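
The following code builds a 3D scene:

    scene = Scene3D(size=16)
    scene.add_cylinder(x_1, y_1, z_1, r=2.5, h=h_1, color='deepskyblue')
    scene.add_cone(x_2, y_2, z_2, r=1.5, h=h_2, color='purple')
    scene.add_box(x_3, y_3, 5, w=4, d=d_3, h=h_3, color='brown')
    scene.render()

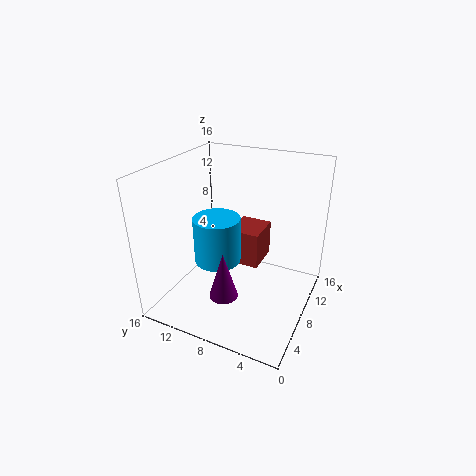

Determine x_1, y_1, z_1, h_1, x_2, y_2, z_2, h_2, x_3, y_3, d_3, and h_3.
x_1 = 6
y_1 = 9.5
z_1 = 6
h_1 = 5
x_2 = 3.5
y_2 = 7.5
z_2 = 3.5
h_2 = 5
x_3 = 7.5
y_3 = 5.5
d_3 = 3.5
h_3 = 4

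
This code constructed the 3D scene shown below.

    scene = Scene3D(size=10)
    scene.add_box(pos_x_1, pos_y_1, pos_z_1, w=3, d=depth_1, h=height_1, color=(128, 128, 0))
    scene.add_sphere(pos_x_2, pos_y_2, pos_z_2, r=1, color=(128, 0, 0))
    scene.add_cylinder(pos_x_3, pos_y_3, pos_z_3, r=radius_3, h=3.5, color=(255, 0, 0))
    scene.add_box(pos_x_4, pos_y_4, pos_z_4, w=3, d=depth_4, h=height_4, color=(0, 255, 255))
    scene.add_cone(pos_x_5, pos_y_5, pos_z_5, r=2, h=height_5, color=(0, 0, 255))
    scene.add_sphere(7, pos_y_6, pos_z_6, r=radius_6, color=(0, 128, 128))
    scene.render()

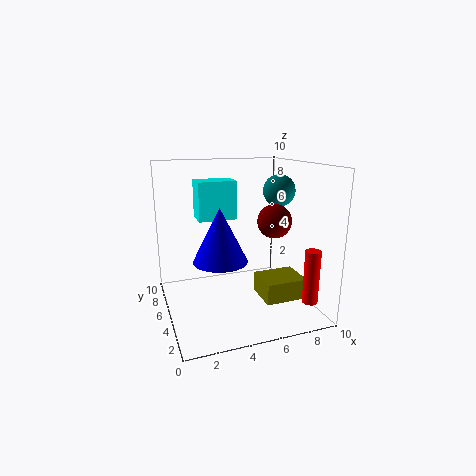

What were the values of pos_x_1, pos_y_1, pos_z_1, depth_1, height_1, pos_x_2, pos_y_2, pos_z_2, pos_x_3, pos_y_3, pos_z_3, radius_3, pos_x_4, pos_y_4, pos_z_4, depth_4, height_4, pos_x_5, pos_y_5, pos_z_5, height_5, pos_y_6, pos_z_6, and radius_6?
pos_x_1 = 6.5
pos_y_1 = 3
pos_z_1 = 0.5
depth_1 = 2.5
height_1 = 1.5
pos_x_2 = 6
pos_y_2 = 1.5
pos_z_2 = 7
pos_x_3 = 8.5
pos_y_3 = 1
pos_z_3 = 1.5
radius_3 = 0.5
pos_x_4 = 3
pos_y_4 = 8
pos_z_4 = 5.5
depth_4 = 2
height_4 = 3
pos_x_5 = 4
pos_y_5 = 6
pos_z_5 = 3
height_5 = 4
pos_y_6 = 3
pos_z_6 = 8.5
radius_6 = 1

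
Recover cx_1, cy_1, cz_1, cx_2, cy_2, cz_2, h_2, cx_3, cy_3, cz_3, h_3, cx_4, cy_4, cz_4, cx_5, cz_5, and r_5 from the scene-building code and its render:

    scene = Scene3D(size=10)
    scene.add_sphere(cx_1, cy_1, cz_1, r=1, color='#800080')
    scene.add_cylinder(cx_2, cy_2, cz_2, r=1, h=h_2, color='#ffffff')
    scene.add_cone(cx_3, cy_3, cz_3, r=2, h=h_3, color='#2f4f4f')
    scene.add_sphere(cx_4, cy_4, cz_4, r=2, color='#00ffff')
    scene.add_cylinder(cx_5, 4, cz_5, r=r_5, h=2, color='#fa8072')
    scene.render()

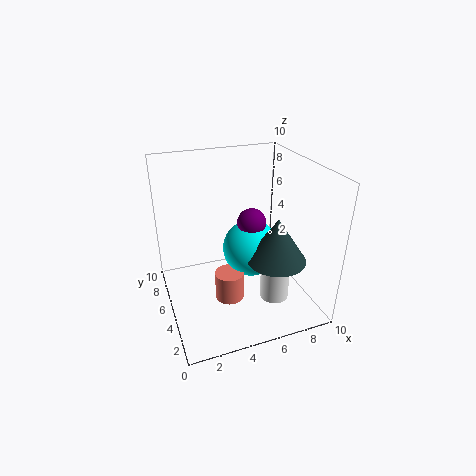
cx_1 = 6, cy_1 = 5, cz_1 = 6, cx_2 = 7, cy_2 = 3, cz_2 = 1, h_2 = 4, cx_3 = 7, cy_3 = 3, cz_3 = 4, h_3 = 3, cx_4 = 6, cy_4 = 5, cz_4 = 4, cx_5 = 4, cz_5 = 1, r_5 = 1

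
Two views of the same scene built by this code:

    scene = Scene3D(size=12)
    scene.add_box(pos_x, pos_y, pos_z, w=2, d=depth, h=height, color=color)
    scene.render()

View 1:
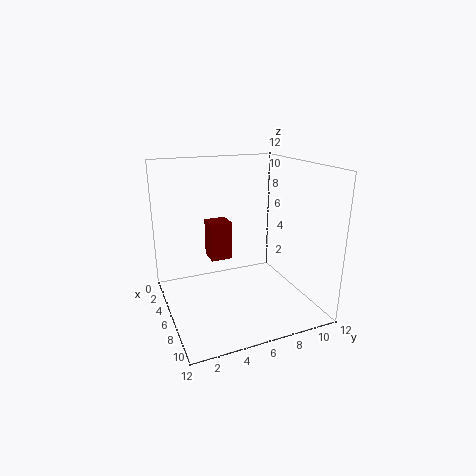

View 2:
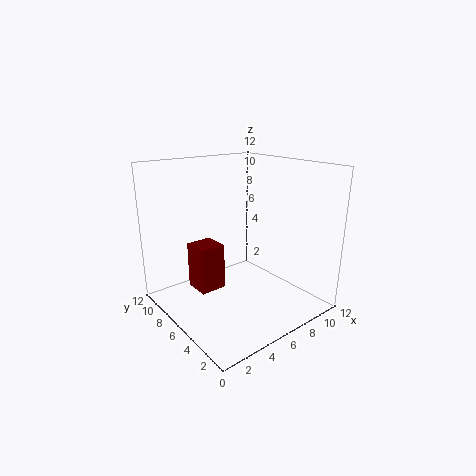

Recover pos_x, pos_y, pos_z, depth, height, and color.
pos_x = 1.5
pos_y = 4.5
pos_z = 3
depth = 2
height = 3.5
color = 'maroon'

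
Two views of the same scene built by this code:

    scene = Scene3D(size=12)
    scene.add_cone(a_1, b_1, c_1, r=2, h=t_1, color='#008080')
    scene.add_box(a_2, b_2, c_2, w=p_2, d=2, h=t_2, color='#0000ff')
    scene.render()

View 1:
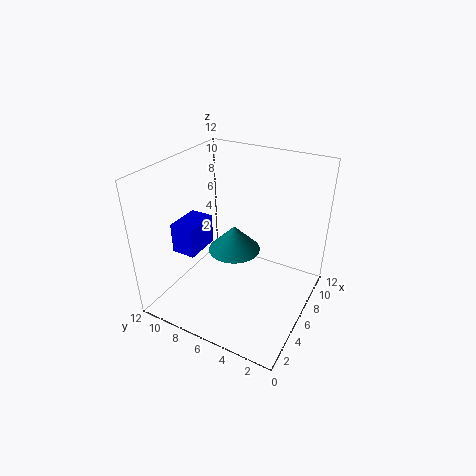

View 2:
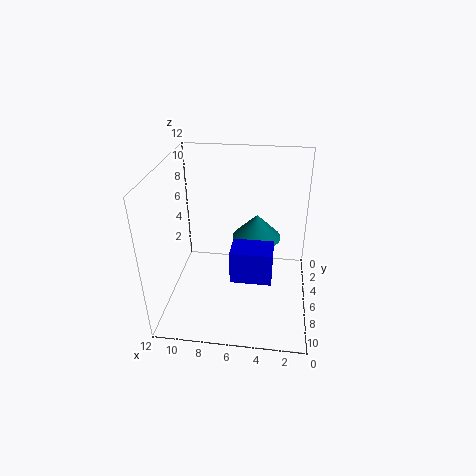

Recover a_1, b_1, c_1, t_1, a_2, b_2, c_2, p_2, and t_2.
a_1 = 4.5, b_1 = 5.5, c_1 = 6, t_1 = 2, a_2 = 3, b_2 = 8.5, c_2 = 5, p_2 = 3, t_2 = 2.5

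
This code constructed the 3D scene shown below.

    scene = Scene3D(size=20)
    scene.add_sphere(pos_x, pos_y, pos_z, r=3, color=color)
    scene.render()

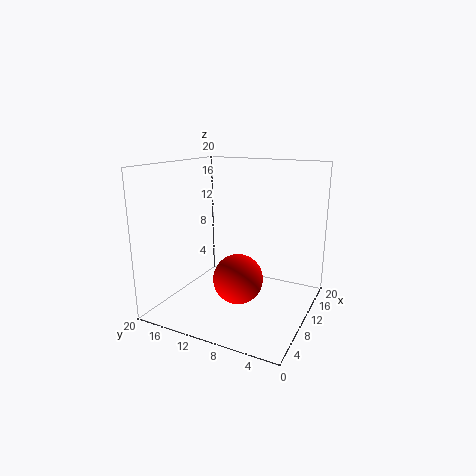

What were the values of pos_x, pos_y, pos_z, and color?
pos_x = 4, pos_y = 7, pos_z = 7, color = 'red'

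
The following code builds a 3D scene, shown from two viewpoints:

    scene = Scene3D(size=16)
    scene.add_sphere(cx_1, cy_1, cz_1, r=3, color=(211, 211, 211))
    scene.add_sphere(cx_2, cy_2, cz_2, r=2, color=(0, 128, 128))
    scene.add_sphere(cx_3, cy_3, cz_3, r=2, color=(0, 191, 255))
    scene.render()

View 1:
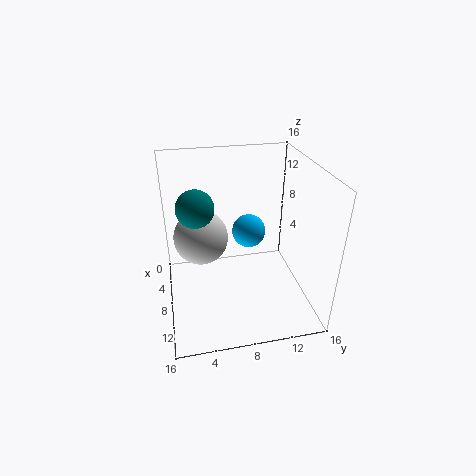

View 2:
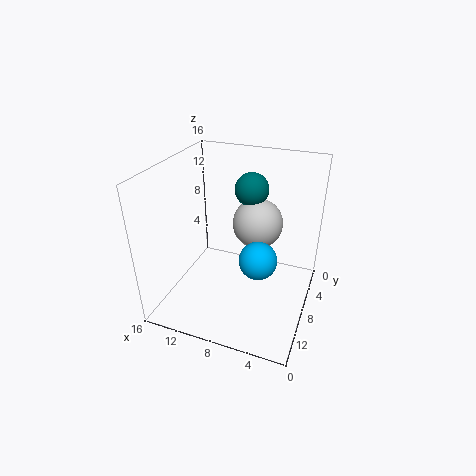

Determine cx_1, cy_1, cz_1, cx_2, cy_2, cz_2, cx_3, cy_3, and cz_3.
cx_1 = 7
cy_1 = 4
cz_1 = 8
cx_2 = 8
cy_2 = 3.5
cz_2 = 12
cx_3 = 5
cy_3 = 10
cz_3 = 7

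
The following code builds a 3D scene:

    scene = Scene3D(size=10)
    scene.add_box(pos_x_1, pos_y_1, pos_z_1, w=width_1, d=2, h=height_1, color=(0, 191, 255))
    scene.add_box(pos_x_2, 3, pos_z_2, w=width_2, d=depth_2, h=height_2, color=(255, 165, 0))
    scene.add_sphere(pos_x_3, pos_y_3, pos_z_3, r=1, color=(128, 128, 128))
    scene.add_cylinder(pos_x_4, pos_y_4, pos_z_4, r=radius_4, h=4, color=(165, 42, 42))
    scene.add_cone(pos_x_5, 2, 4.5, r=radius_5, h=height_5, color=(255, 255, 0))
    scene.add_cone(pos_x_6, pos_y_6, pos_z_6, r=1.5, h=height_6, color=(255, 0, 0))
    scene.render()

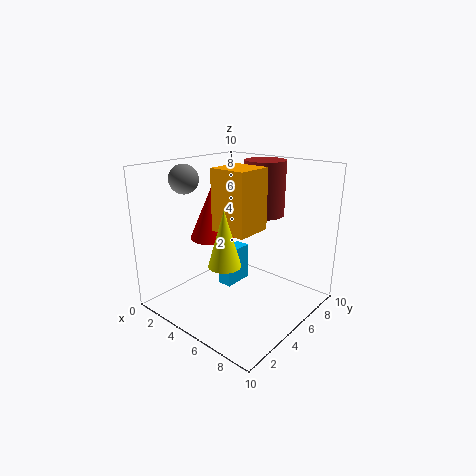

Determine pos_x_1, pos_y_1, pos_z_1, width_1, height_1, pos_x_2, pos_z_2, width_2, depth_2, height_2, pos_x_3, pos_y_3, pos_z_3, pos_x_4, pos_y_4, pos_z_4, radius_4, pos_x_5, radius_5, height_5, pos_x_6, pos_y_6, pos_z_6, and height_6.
pos_x_1 = 4.5, pos_y_1 = 3.5, pos_z_1 = 2, width_1 = 1, height_1 = 2.5, pos_x_2 = 4.5, pos_z_2 = 6, width_2 = 2.5, depth_2 = 2.5, height_2 = 4, pos_x_3 = 2, pos_y_3 = 3, pos_z_3 = 9, pos_x_4 = 5, pos_y_4 = 8, pos_z_4 = 6, radius_4 = 1.5, pos_x_5 = 6.5, radius_5 = 1, height_5 = 3.5, pos_x_6 = 3.5, pos_y_6 = 4, pos_z_6 = 5, height_6 = 3.5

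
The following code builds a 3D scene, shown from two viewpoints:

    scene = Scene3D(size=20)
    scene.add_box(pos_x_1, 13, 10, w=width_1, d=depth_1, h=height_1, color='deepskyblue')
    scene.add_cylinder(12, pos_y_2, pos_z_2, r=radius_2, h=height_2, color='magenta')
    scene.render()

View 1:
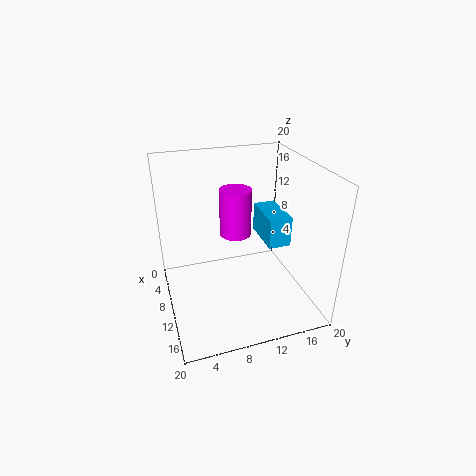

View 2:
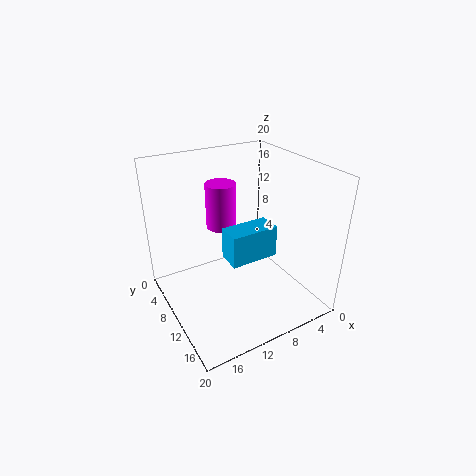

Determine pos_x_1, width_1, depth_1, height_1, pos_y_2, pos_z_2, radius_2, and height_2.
pos_x_1 = 8; width_1 = 6; depth_1 = 3; height_1 = 4; pos_y_2 = 9; pos_z_2 = 12; radius_2 = 2; height_2 = 6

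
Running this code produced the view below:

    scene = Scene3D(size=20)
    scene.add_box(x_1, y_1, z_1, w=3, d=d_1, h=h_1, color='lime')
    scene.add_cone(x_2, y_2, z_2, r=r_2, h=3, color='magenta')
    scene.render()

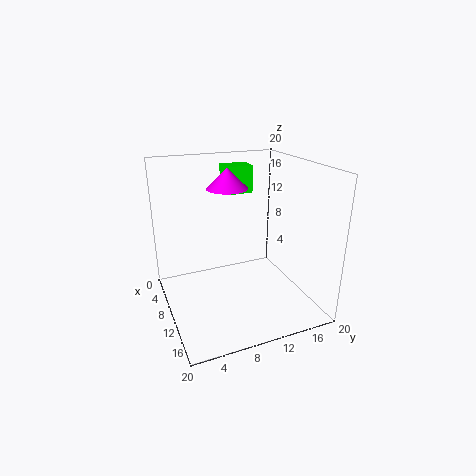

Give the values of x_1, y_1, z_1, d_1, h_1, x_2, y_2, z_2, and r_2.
x_1 = 3
y_1 = 10
z_1 = 15
d_1 = 4
h_1 = 4
x_2 = 6
y_2 = 10
z_2 = 16
r_2 = 3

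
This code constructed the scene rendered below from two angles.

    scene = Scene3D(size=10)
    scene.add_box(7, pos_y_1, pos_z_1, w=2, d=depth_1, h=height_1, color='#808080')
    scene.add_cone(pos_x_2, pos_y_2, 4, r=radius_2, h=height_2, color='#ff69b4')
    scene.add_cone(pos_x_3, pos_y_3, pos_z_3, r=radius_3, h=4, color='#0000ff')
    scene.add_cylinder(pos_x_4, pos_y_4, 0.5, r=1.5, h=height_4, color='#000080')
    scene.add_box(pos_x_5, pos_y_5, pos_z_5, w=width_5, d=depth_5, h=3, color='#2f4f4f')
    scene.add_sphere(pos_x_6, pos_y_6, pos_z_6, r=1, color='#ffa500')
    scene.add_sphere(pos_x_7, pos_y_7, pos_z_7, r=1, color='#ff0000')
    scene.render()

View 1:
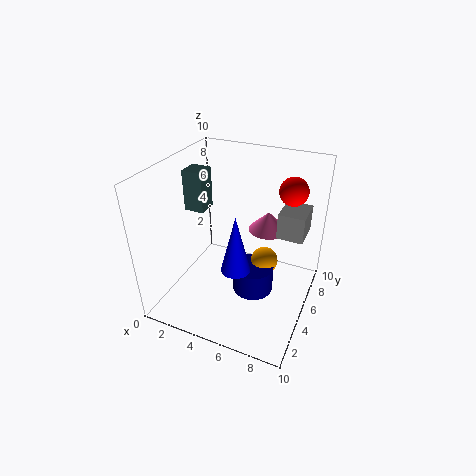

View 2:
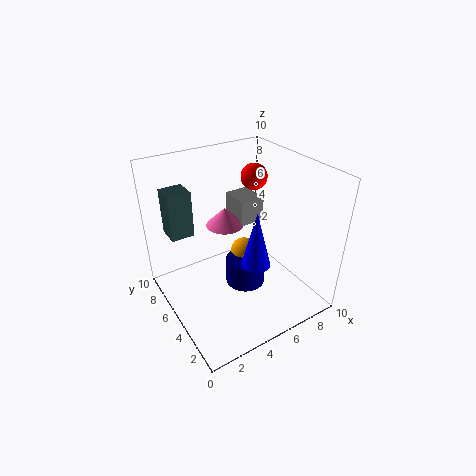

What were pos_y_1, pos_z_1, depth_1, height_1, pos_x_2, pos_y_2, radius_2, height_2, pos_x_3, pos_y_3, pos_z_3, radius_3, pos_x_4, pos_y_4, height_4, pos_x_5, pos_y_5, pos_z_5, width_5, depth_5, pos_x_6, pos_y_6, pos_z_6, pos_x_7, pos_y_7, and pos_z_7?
pos_y_1 = 7.5; pos_z_1 = 4; depth_1 = 2.5; height_1 = 2; pos_x_2 = 6; pos_y_2 = 8.5; radius_2 = 1.5; height_2 = 1.5; pos_x_3 = 5.5; pos_y_3 = 3.5; pos_z_3 = 3.5; radius_3 = 1; pos_x_4 = 6; pos_y_4 = 5.5; height_4 = 2; pos_x_5 = 0.5; pos_y_5 = 5.5; pos_z_5 = 6; width_5 = 1.5; depth_5 = 1.5; pos_x_6 = 6.5; pos_y_6 = 6.5; pos_z_6 = 2.5; pos_x_7 = 8; pos_y_7 = 7.5; pos_z_7 = 8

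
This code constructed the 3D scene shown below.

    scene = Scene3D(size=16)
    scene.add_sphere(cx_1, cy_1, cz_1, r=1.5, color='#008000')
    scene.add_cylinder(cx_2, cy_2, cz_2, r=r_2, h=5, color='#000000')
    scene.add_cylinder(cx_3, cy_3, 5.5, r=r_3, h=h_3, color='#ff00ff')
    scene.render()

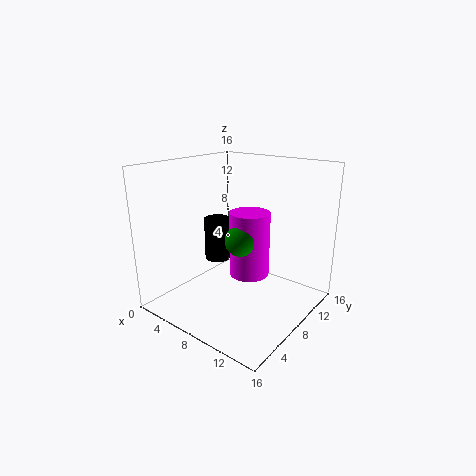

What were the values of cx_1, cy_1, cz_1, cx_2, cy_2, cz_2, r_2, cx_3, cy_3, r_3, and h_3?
cx_1 = 11, cy_1 = 4.5, cz_1 = 9.5, cx_2 = 4.5, cy_2 = 8.5, cz_2 = 4.5, r_2 = 1.5, cx_3 = 11, cy_3 = 6, r_3 = 2, h_3 = 6.5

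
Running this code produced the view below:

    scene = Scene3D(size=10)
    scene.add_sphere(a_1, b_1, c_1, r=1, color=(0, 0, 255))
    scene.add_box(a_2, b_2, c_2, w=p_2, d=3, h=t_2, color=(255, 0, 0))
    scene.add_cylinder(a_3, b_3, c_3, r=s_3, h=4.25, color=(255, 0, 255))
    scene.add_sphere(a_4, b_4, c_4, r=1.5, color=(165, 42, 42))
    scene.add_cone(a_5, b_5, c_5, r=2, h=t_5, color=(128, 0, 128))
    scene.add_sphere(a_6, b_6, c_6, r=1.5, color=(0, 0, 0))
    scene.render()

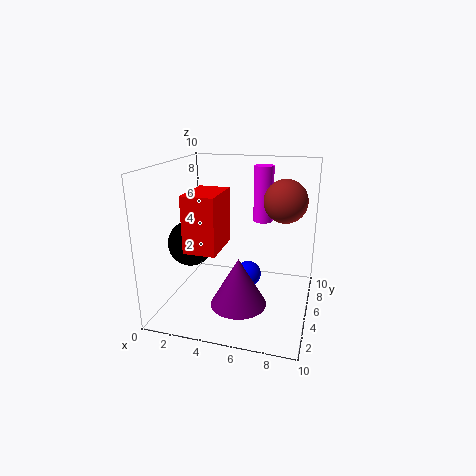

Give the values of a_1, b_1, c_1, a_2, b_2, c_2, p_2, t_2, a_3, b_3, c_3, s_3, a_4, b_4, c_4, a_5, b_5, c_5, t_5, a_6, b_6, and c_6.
a_1 = 5.25
b_1 = 7
c_1 = 1.25
a_2 = 2.75
b_2 = 1
c_2 = 5.25
p_2 = 2
t_2 = 3.5
a_3 = 6
b_3 = 8.5
c_3 = 5.25
s_3 = 0.75
a_4 = 8
b_4 = 6.25
c_4 = 7.5
a_5 = 5.25
b_5 = 4.25
c_5 = 0.25
t_5 = 3.5
a_6 = 2.25
b_6 = 3.25
c_6 = 5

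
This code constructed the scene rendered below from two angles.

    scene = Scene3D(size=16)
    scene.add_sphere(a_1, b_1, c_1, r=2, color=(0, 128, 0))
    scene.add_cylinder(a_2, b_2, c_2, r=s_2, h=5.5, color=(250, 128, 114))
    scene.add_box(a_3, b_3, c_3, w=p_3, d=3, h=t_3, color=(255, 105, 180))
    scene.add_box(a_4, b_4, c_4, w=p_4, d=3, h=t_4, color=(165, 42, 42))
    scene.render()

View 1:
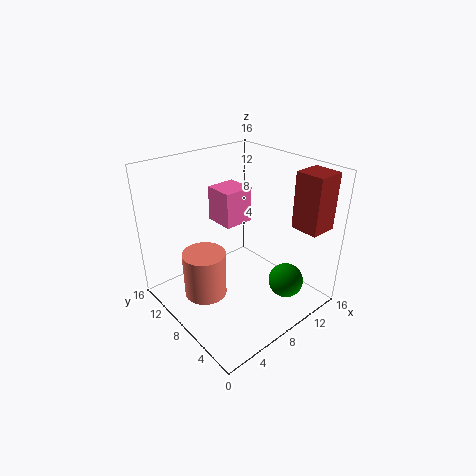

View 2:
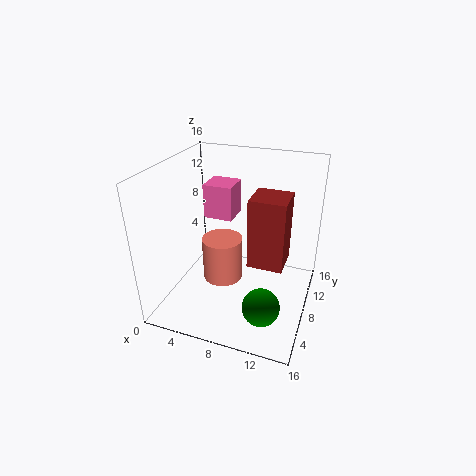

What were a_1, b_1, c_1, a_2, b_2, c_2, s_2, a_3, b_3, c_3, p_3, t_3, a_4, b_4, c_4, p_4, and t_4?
a_1 = 12, b_1 = 4, c_1 = 2.5, a_2 = 5, b_2 = 10.5, c_2 = 0.5, s_2 = 2.5, a_3 = 5, b_3 = 6, c_3 = 11, p_3 = 3, t_3 = 3.5, a_4 = 11.5, b_4 = 0.5, c_4 = 10, p_4 = 3, t_4 = 6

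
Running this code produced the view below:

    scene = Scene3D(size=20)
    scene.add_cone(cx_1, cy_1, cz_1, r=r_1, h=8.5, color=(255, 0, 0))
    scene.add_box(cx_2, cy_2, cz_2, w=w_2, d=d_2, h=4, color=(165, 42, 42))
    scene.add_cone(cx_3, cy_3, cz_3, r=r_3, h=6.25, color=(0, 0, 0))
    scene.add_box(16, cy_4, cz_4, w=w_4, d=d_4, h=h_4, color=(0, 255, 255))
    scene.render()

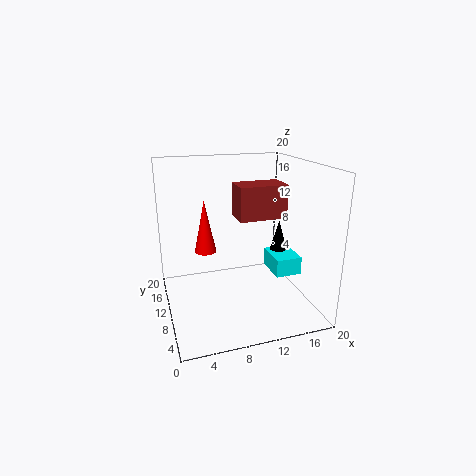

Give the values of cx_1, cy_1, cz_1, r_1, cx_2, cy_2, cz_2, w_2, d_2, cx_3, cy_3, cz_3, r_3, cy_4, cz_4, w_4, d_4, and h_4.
cx_1 = 7, cy_1 = 18, cz_1 = 5, r_1 = 1.75, cx_2 = 8.25, cy_2 = 3.5, cz_2 = 14.5, w_2 = 5.75, d_2 = 3.5, cx_3 = 18, cy_3 = 13.75, cz_3 = 4.25, r_3 = 1.75, cy_4 = 9.5, cz_4 = 3, w_4 = 4, d_4 = 5.25, h_4 = 2.75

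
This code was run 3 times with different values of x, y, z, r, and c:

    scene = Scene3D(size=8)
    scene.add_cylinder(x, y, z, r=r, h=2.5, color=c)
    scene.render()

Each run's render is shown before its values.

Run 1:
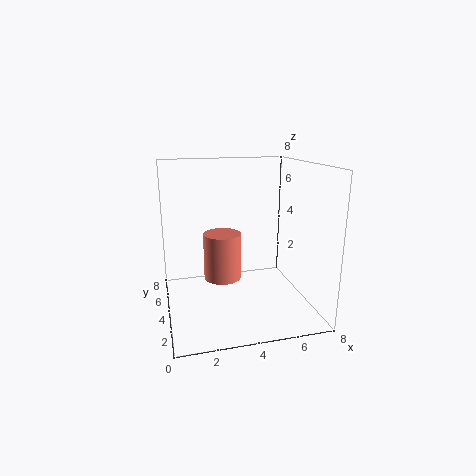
x = 3, y = 3.5, z = 2, r = 1, c = 'salmon'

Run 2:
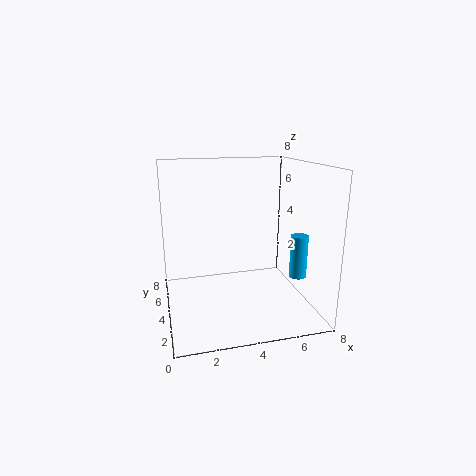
x = 7.5, y = 3.5, z = 1.5, r = 0.5, c = 'deepskyblue'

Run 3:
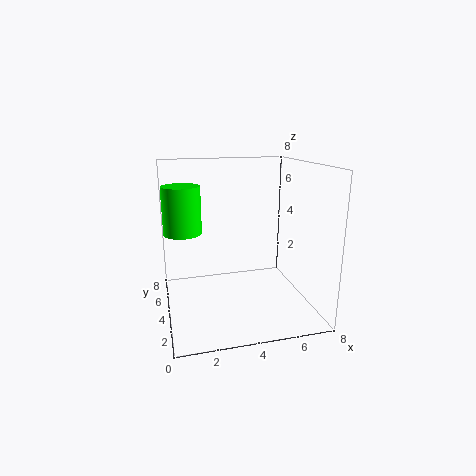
x = 1, y = 4, z = 4.5, r = 1, c = 'lime'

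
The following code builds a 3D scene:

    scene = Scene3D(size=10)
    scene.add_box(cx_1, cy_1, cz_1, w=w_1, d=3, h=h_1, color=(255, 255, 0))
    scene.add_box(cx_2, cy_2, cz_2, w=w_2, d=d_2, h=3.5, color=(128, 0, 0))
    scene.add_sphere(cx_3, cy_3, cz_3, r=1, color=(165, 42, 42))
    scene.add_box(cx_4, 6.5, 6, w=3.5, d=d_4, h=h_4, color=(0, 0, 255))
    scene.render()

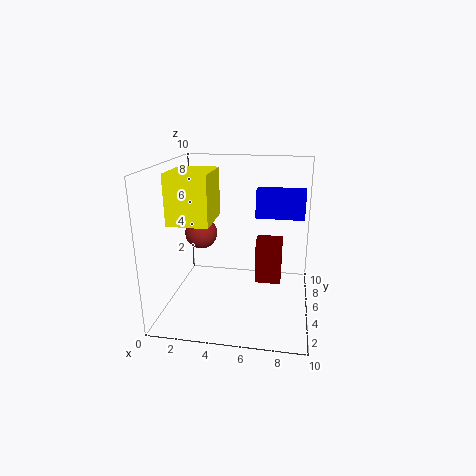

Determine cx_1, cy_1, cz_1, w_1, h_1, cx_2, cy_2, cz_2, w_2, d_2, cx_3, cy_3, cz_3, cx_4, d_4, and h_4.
cx_1 = 1.5
cy_1 = 1
cz_1 = 7
w_1 = 2.5
h_1 = 3
cx_2 = 6
cy_2 = 7
cz_2 = 0.5
w_2 = 2
d_2 = 1.5
cx_3 = 3
cy_3 = 3
cz_3 = 6
cx_4 = 6
d_4 = 1.5
h_4 = 2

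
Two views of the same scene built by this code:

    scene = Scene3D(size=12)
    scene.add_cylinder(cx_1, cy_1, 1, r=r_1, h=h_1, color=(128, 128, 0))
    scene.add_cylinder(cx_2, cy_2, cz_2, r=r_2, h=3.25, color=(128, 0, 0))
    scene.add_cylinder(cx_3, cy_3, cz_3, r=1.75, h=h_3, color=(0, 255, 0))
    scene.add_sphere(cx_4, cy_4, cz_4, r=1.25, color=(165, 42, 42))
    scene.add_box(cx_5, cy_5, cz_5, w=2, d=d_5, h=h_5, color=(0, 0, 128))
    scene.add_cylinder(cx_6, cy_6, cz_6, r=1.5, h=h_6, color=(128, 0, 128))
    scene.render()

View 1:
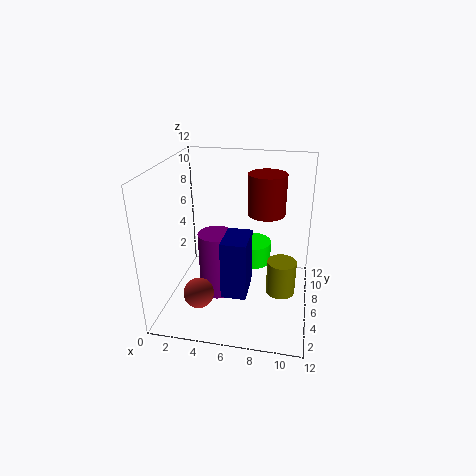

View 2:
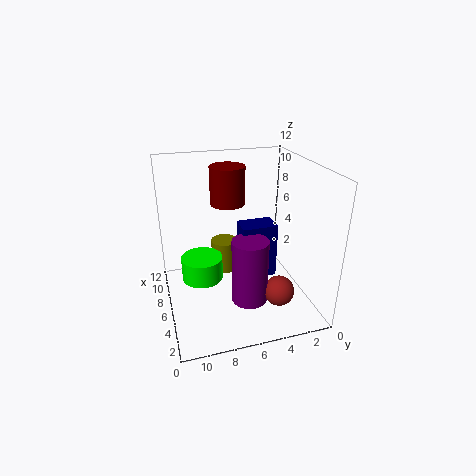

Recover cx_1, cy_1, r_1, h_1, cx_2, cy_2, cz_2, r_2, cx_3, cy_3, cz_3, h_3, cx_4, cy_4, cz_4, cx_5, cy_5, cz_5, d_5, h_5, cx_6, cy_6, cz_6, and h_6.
cx_1 = 9.75, cy_1 = 6.25, r_1 = 1.25, h_1 = 3, cx_2 = 8.25, cy_2 = 6.25, cz_2 = 8.25, r_2 = 1.5, cx_3 = 6.75, cy_3 = 9, cz_3 = 2.25, h_3 = 2, cx_4 = 3.25, cy_4 = 3.25, cz_4 = 2, cx_5 = 5.25, cy_5 = 2.75, cz_5 = 2.25, d_5 = 3, h_5 = 4.75, cx_6 = 4.25, cy_6 = 5.5, cz_6 = 1, h_6 = 5.5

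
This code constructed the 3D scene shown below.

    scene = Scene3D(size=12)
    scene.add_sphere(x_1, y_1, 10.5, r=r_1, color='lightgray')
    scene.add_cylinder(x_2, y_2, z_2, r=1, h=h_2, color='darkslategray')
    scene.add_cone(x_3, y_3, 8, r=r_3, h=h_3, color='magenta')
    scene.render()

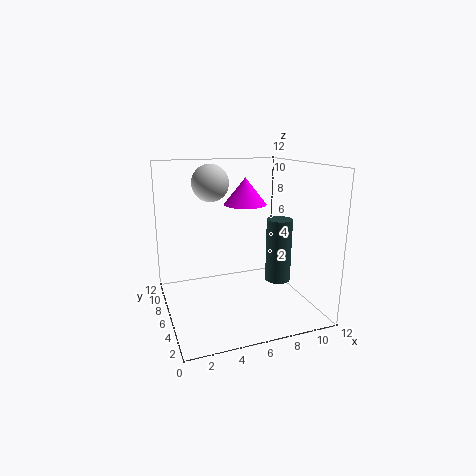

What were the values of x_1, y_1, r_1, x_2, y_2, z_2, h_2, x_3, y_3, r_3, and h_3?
x_1 = 4, y_1 = 7, r_1 = 1.5, x_2 = 8.5, y_2 = 3.5, z_2 = 3, h_2 = 5, x_3 = 8, y_3 = 9.5, r_3 = 2, h_3 = 2.5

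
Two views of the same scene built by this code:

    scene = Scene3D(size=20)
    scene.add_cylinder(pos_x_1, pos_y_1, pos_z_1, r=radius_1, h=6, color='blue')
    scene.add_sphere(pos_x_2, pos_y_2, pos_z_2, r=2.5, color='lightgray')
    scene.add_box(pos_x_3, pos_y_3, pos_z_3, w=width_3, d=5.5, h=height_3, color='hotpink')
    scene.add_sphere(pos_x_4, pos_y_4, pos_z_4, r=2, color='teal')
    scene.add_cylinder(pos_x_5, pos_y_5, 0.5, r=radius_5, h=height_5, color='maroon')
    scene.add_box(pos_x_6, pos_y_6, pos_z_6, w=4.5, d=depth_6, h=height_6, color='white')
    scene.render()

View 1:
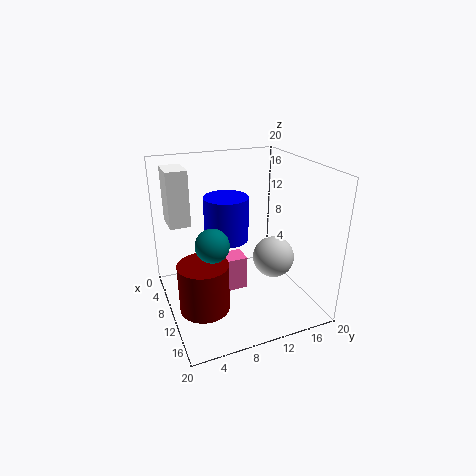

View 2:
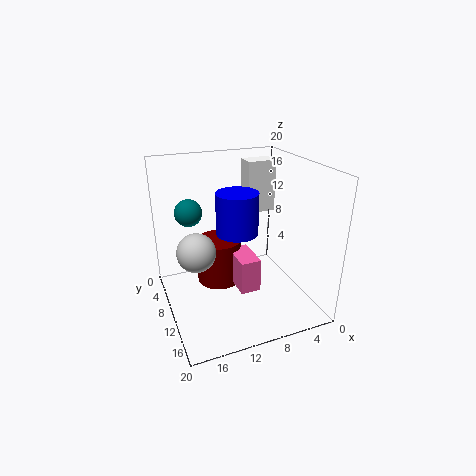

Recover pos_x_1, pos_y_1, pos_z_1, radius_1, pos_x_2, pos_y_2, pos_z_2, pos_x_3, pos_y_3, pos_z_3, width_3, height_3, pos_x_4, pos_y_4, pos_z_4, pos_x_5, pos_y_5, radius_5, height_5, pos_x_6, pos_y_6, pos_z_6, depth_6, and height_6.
pos_x_1 = 9.5; pos_y_1 = 8.5; pos_z_1 = 10; radius_1 = 3; pos_x_2 = 16.5; pos_y_2 = 12; pos_z_2 = 10; pos_x_3 = 7; pos_y_3 = 6; pos_z_3 = 1.5; width_3 = 3; height_3 = 5; pos_x_4 = 15.5; pos_y_4 = 4.5; pos_z_4 = 12.5; pos_x_5 = 11; pos_y_5 = 4.5; radius_5 = 3.5; height_5 = 7; pos_x_6 = 1.5; pos_y_6 = 1.5; pos_z_6 = 11; depth_6 = 3; height_6 = 8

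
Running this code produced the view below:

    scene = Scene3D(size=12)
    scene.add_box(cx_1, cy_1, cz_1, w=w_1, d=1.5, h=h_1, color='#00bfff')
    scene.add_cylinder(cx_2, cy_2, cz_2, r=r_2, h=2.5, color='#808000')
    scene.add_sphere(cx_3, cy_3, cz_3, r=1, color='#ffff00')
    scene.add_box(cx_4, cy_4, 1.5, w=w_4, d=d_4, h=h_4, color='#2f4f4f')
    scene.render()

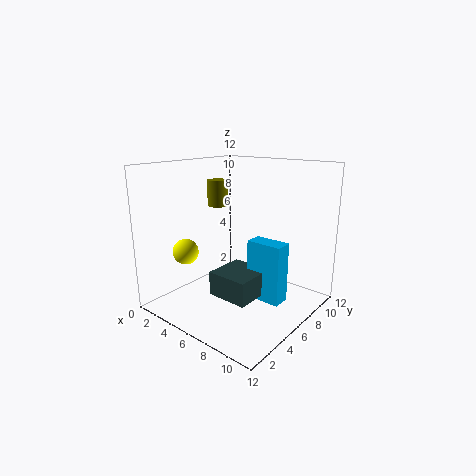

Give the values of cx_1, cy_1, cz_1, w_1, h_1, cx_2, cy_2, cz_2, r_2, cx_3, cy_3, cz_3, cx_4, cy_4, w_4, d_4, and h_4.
cx_1 = 7
cy_1 = 6
cz_1 = 1
w_1 = 3
h_1 = 5
cx_2 = 1
cy_2 = 9
cz_2 = 7.5
r_2 = 1
cx_3 = 4
cy_3 = 2
cz_3 = 5.5
cx_4 = 5
cy_4 = 3.5
w_4 = 3.5
d_4 = 3.5
h_4 = 2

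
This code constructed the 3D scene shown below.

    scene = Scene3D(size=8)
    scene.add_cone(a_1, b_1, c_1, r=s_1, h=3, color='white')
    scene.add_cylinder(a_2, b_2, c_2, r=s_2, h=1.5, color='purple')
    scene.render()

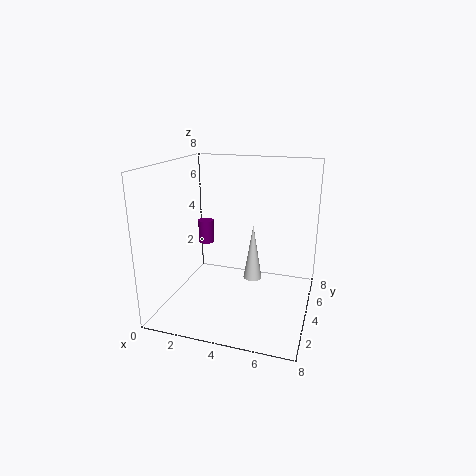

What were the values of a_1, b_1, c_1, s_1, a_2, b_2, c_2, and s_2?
a_1 = 5, b_1 = 3.5, c_1 = 2, s_1 = 0.5, a_2 = 1, b_2 = 6.5, c_2 = 2.5, s_2 = 0.5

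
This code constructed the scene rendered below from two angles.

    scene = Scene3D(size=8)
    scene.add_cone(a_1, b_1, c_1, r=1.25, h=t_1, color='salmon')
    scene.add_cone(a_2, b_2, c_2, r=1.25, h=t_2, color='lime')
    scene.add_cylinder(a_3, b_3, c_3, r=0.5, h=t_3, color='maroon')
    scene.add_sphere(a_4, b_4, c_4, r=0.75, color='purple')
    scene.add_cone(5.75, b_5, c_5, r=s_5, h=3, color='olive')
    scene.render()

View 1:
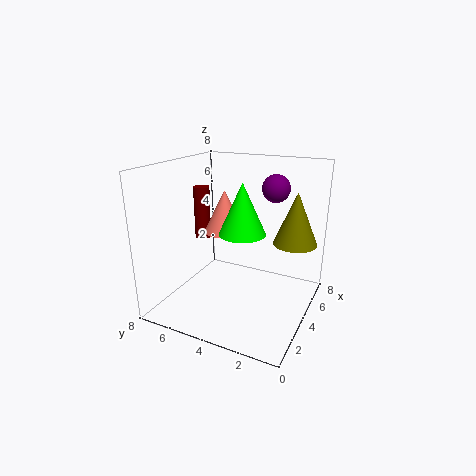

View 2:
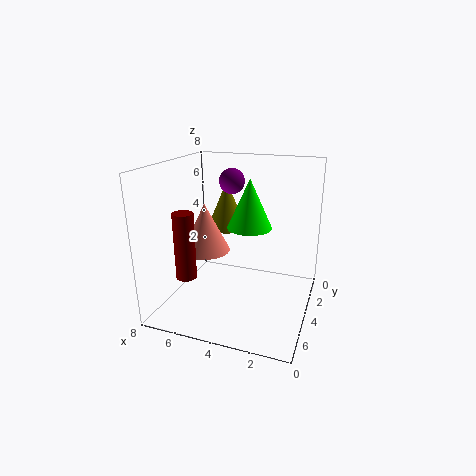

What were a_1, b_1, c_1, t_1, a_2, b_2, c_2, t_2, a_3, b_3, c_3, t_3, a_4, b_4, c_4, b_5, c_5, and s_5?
a_1 = 5.25, b_1 = 5.5, c_1 = 3.75, t_1 = 2.5, a_2 = 3.5, b_2 = 3.5, c_2 = 4.5, t_2 = 2.75, a_3 = 5.5, b_3 = 7.25, c_3 = 3, t_3 = 3.25, a_4 = 5, b_4 = 2.25, c_4 = 6.75, b_5 = 1.25, c_5 = 3.5, s_5 = 1.25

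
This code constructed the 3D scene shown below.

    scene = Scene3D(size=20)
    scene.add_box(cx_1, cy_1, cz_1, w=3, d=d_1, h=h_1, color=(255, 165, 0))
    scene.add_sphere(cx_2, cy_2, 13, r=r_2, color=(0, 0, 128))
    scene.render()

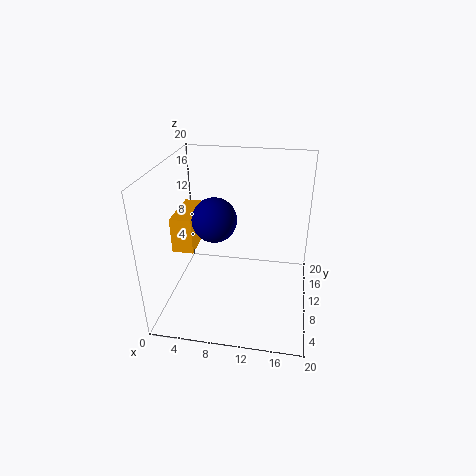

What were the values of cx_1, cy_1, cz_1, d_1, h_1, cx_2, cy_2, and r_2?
cx_1 = 1, cy_1 = 8, cz_1 = 8, d_1 = 7, h_1 = 5, cx_2 = 7, cy_2 = 9, r_2 = 3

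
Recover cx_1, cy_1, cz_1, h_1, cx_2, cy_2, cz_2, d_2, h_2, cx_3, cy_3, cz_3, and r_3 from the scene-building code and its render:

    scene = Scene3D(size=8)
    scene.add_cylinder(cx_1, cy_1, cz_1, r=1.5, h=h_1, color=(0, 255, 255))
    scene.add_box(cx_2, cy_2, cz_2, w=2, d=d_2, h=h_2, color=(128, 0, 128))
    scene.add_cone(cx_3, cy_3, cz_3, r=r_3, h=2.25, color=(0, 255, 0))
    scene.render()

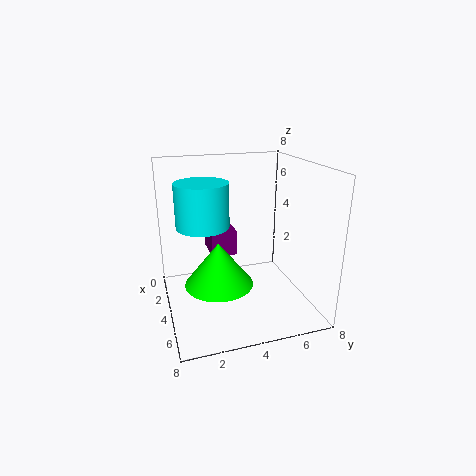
cx_1 = 3, cy_1 = 2.25, cz_1 = 4.5, h_1 = 2.5, cx_2 = 1, cy_2 = 2.75, cz_2 = 2.5, d_2 = 1.5, h_2 = 1.5, cx_3 = 5.5, cy_3 = 2.5, cz_3 = 2.25, r_3 = 1.75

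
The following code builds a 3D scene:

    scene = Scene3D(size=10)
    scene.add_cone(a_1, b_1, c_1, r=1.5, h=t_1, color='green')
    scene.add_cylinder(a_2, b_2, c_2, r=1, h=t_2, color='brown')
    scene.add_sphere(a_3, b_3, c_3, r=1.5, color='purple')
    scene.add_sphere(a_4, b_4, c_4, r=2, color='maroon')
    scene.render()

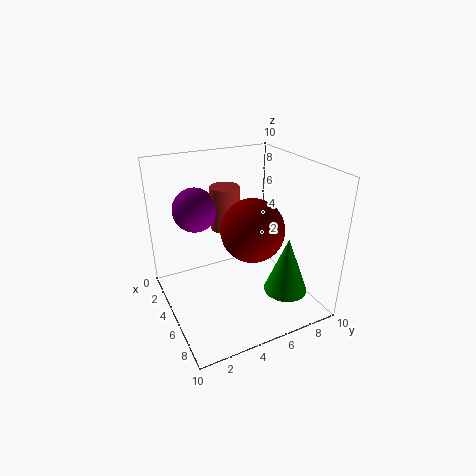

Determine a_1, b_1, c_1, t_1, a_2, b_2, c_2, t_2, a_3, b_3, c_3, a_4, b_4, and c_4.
a_1 = 7.5
b_1 = 7.5
c_1 = 1.5
t_1 = 4
a_2 = 4
b_2 = 4.5
c_2 = 5.5
t_2 = 3
a_3 = 3.5
b_3 = 2.5
c_3 = 7
a_4 = 7
b_4 = 5
c_4 = 6.5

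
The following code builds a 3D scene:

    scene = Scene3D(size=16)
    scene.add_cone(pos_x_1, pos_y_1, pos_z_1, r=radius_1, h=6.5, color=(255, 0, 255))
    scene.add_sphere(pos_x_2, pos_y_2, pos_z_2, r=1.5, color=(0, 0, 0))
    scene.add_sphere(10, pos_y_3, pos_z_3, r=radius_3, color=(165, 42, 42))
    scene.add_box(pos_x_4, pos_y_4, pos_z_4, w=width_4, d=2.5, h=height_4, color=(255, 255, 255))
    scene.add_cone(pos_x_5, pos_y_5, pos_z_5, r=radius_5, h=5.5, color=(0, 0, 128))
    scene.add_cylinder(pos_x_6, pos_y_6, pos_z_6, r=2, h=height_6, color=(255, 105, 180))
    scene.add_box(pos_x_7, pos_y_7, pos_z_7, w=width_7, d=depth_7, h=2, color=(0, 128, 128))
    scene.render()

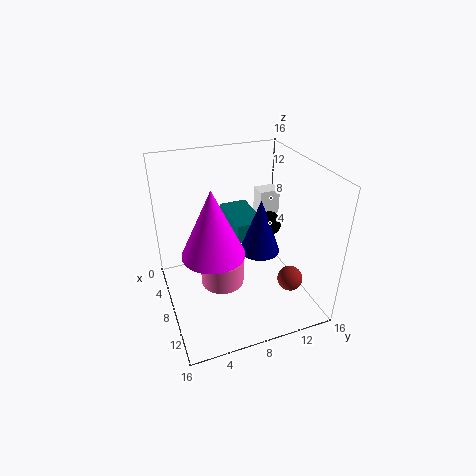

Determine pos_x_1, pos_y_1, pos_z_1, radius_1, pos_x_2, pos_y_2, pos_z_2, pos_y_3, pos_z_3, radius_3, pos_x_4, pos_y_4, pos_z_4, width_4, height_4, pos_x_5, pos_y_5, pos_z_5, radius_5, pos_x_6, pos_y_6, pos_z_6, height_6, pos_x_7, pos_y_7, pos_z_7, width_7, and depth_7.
pos_x_1 = 12
pos_y_1 = 4
pos_z_1 = 9.5
radius_1 = 3
pos_x_2 = 5.5
pos_y_2 = 13
pos_z_2 = 7.5
pos_y_3 = 14
pos_z_3 = 2
radius_3 = 1.5
pos_x_4 = 3
pos_y_4 = 12
pos_z_4 = 8.5
width_4 = 2
height_4 = 3
pos_x_5 = 11.5
pos_y_5 = 9
pos_z_5 = 8.5
radius_5 = 2
pos_x_6 = 13
pos_y_6 = 4.5
pos_z_6 = 7
height_6 = 2.5
pos_x_7 = 5
pos_y_7 = 7
pos_z_7 = 9
width_7 = 5.5
depth_7 = 3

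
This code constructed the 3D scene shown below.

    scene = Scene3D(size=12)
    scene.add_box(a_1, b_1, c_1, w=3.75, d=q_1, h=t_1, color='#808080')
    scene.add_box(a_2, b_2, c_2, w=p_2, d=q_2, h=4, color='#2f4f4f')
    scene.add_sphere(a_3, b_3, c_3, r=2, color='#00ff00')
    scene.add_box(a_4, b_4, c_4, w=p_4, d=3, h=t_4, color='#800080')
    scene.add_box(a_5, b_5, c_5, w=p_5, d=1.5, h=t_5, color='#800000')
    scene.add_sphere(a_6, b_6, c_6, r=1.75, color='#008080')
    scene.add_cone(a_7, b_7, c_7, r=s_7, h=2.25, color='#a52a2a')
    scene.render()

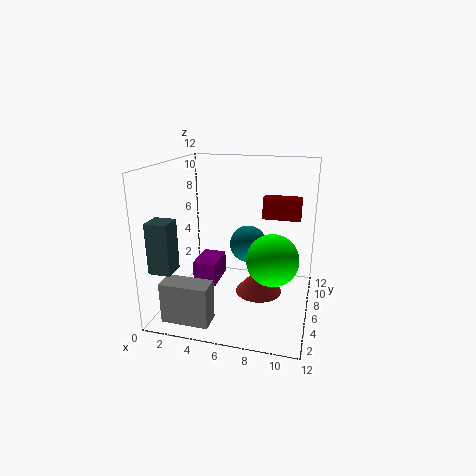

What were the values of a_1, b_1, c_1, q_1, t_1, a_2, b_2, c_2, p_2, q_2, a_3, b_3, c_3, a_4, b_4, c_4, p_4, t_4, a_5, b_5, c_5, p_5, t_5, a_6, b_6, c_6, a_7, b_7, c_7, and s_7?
a_1 = 1.25
b_1 = 0.75
c_1 = 0.5
q_1 = 1.75
t_1 = 3.25
a_2 = 0.25
b_2 = 1.25
c_2 = 4.25
p_2 = 1.75
q_2 = 1.75
a_3 = 9.25
b_3 = 4
c_3 = 5.25
a_4 = 2.25
b_4 = 5
c_4 = 1.75
p_4 = 2
t_4 = 2
a_5 = 7.25
b_5 = 10
c_5 = 6.5
p_5 = 3.5
t_5 = 2
a_6 = 6
b_6 = 9.75
c_6 = 4
a_7 = 7.75
b_7 = 6.5
c_7 = 1
s_7 = 2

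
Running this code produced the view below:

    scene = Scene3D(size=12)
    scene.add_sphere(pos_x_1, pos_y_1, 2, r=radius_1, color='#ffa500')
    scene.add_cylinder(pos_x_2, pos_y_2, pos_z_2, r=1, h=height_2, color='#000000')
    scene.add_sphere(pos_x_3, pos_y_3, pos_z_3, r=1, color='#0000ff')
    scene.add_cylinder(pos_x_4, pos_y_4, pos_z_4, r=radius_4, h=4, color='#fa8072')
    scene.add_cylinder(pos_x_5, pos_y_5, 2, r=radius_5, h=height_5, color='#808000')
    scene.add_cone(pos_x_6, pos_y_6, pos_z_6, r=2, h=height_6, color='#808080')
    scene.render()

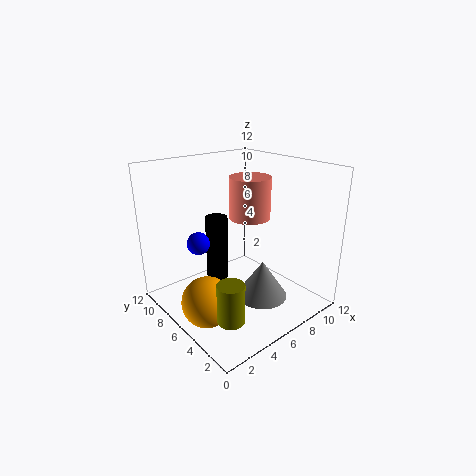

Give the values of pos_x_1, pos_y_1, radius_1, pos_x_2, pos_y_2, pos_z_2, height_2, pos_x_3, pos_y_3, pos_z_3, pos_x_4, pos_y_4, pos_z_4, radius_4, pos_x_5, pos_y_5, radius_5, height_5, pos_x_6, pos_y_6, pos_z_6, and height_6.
pos_x_1 = 2; pos_y_1 = 5; radius_1 = 2; pos_x_2 = 6; pos_y_2 = 9; pos_z_2 = 1; height_2 = 6; pos_x_3 = 4; pos_y_3 = 9; pos_z_3 = 5; pos_x_4 = 10; pos_y_4 = 9; pos_z_4 = 6; radius_4 = 2; pos_x_5 = 2; pos_y_5 = 2; radius_5 = 1; height_5 = 3; pos_x_6 = 6; pos_y_6 = 3; pos_z_6 = 2; height_6 = 3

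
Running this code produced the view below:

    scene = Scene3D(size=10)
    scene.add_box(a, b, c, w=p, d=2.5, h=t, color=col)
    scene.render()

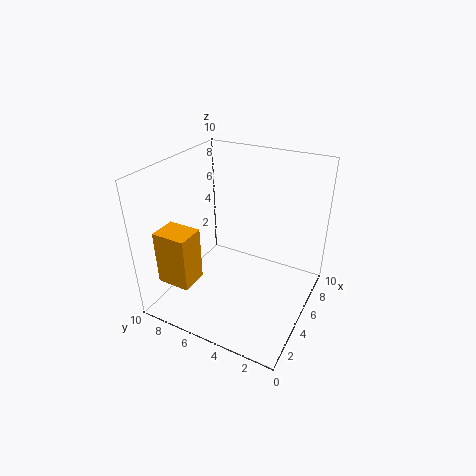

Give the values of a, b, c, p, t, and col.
a = 2; b = 7.5; c = 1.5; p = 2; t = 4; col = 'orange'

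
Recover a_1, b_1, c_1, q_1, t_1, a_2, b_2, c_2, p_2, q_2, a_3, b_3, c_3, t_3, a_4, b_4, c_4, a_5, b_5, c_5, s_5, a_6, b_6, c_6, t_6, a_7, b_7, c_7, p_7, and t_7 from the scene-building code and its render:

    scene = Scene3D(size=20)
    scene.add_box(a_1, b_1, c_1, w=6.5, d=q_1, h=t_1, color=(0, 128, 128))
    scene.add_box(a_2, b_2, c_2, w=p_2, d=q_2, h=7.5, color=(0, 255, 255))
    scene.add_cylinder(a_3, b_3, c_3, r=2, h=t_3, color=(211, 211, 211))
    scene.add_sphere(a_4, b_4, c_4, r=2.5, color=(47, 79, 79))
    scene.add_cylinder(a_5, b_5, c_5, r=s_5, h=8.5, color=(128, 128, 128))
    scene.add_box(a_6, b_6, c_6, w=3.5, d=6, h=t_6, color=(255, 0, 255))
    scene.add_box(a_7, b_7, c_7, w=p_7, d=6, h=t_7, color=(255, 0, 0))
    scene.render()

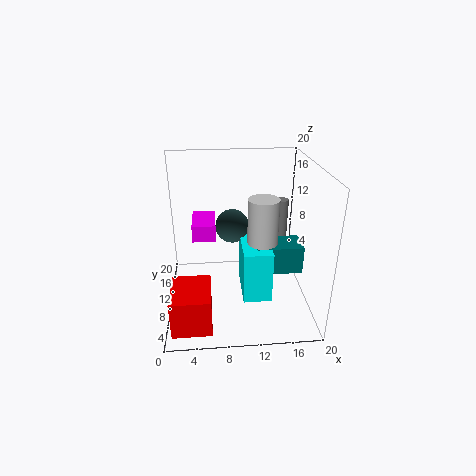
a_1 = 12.5
b_1 = 8
c_1 = 5
q_1 = 4
t_1 = 4
a_2 = 10.5
b_2 = 6.5
c_2 = 1.5
p_2 = 4
q_2 = 7
a_3 = 13
b_3 = 7.5
c_3 = 10.5
t_3 = 6
a_4 = 9.5
b_4 = 14
c_4 = 10
a_5 = 17.5
b_5 = 16.5
c_5 = 4.5
s_5 = 1
a_6 = 3.5
b_6 = 13
c_6 = 8
t_6 = 2.5
a_7 = 1
b_7 = 0.5
c_7 = 1.5
p_7 = 5
t_7 = 5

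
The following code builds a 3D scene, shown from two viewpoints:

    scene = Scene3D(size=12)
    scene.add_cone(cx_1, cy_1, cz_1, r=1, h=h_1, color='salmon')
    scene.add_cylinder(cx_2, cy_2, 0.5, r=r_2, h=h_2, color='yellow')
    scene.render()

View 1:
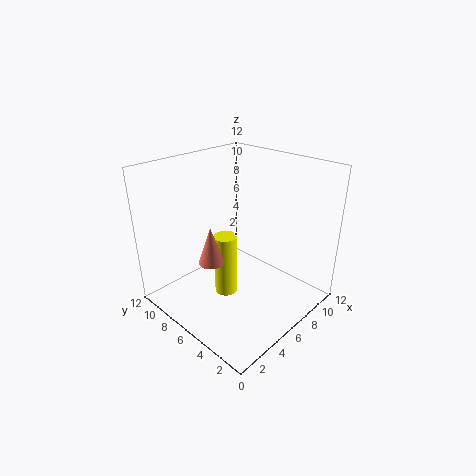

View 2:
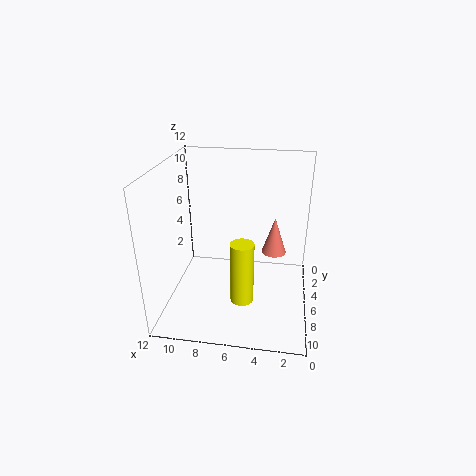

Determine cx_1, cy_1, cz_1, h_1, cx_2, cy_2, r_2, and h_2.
cx_1 = 3
cy_1 = 6
cz_1 = 5
h_1 = 3
cx_2 = 5.5
cy_2 = 7
r_2 = 1
h_2 = 5.5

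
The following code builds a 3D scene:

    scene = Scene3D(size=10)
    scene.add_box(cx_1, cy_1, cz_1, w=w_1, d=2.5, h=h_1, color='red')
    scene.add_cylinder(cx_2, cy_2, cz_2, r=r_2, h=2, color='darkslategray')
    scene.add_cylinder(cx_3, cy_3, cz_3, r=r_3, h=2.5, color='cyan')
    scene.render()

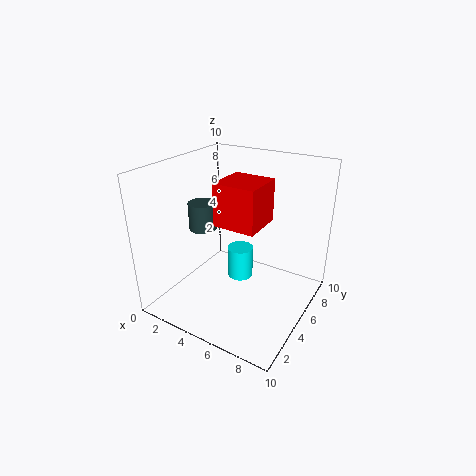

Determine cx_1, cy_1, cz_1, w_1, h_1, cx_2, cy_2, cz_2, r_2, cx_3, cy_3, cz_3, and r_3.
cx_1 = 5.5; cy_1 = 1.5; cz_1 = 7.5; w_1 = 2.5; h_1 = 2.5; cx_2 = 2; cy_2 = 5; cz_2 = 5; r_2 = 1; cx_3 = 4; cy_3 = 7; cz_3 = 0.5; r_3 = 1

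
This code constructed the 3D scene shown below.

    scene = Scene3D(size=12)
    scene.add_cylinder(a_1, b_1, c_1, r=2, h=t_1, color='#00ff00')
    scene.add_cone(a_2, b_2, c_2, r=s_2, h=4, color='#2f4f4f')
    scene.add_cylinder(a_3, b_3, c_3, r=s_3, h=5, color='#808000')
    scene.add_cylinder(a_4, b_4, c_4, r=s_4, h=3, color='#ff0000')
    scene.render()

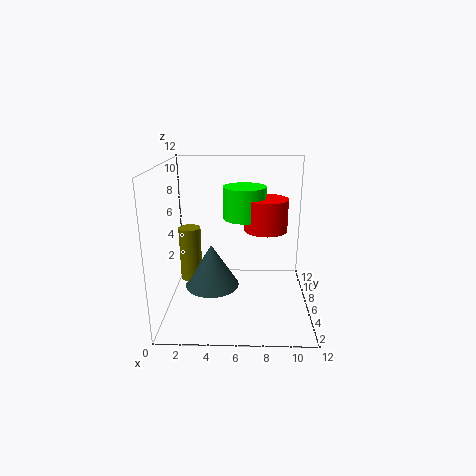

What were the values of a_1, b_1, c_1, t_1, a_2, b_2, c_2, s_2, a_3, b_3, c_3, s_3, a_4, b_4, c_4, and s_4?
a_1 = 6.5, b_1 = 10, c_1 = 6.5, t_1 = 3, a_2 = 3.5, b_2 = 8, c_2 = 0.5, s_2 = 2.5, a_3 = 1.5, b_3 = 8.5, c_3 = 1, s_3 = 1, a_4 = 8.5, b_4 = 9.5, c_4 = 5.5, s_4 = 2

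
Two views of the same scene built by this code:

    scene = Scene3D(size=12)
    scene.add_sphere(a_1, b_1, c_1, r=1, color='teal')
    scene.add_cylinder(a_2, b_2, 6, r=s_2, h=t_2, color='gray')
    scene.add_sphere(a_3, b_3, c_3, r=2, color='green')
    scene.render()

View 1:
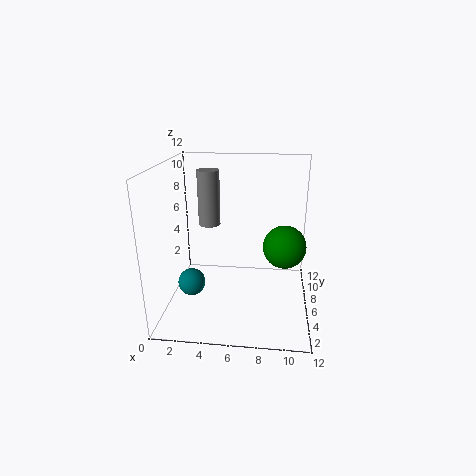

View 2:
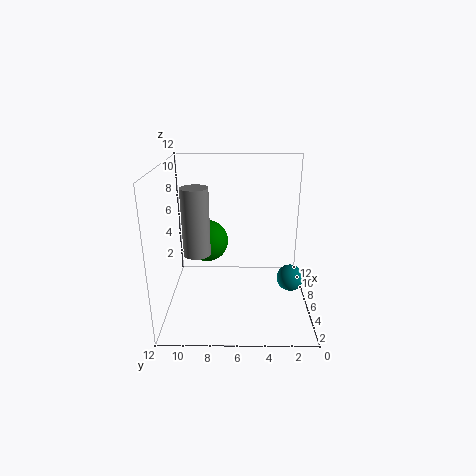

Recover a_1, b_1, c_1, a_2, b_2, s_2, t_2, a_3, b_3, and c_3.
a_1 = 3
b_1 = 2
c_1 = 4
a_2 = 3
b_2 = 9
s_2 = 1
t_2 = 5
a_3 = 10
b_3 = 9
c_3 = 4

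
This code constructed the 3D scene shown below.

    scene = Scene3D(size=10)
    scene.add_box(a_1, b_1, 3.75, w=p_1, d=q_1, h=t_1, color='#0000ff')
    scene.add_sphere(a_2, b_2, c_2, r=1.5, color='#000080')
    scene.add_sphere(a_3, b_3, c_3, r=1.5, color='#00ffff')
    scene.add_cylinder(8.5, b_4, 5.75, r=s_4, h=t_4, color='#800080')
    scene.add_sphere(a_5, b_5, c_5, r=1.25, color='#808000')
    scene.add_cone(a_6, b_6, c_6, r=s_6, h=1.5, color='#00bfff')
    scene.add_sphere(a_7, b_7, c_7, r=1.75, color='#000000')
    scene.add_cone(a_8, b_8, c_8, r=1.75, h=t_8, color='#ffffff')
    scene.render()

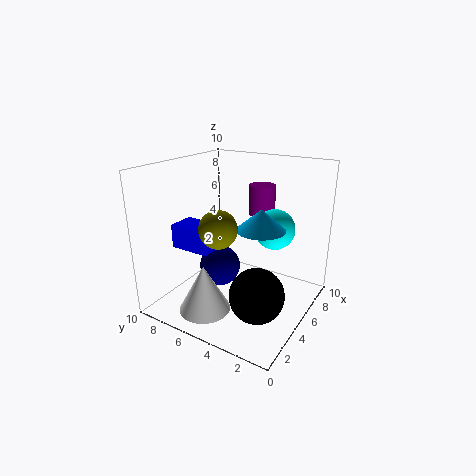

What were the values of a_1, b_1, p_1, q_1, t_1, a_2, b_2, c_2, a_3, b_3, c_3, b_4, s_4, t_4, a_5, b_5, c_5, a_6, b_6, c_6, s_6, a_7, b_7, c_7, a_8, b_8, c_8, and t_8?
a_1 = 3.5; b_1 = 6.75; p_1 = 2; q_1 = 3; t_1 = 1.75; a_2 = 5.25; b_2 = 6.75; c_2 = 2.25; a_3 = 7.75; b_3 = 3.5; c_3 = 5; b_4 = 5; s_4 = 1; t_4 = 2.25; a_5 = 3; b_5 = 5.25; c_5 = 6.25; a_6 = 6; b_6 = 3.75; c_6 = 5.5; s_6 = 1.75; a_7 = 2.75; b_7 = 2.25; c_7 = 2.5; a_8 = 2.25; b_8 = 6; c_8 = 0.5; t_8 = 3.25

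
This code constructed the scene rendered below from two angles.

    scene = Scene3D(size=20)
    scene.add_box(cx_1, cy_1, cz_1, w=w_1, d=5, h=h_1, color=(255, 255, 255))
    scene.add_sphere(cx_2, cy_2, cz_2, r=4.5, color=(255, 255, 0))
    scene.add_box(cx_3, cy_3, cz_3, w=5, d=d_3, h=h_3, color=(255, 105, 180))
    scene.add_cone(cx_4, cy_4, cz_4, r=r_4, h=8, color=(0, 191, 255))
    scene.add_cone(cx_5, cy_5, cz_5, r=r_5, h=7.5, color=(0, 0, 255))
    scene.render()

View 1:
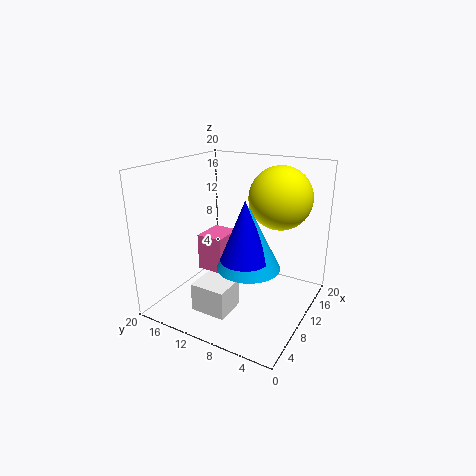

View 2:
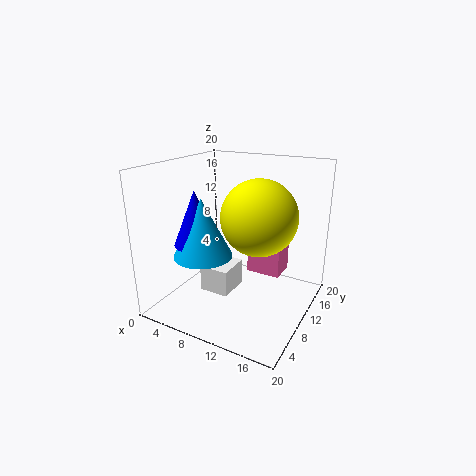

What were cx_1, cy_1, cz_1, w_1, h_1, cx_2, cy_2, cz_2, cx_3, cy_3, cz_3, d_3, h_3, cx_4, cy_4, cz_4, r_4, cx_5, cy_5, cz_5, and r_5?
cx_1 = 4
cy_1 = 9
cz_1 = 0.5
w_1 = 4.5
h_1 = 4
cx_2 = 15
cy_2 = 6
cz_2 = 15
cx_3 = 10
cy_3 = 13
cz_3 = 3.5
d_3 = 4
h_3 = 5.5
cx_4 = 6.5
cy_4 = 6.5
cz_4 = 8
r_4 = 4
cx_5 = 5.5
cy_5 = 6.5
cz_5 = 9.5
r_5 = 3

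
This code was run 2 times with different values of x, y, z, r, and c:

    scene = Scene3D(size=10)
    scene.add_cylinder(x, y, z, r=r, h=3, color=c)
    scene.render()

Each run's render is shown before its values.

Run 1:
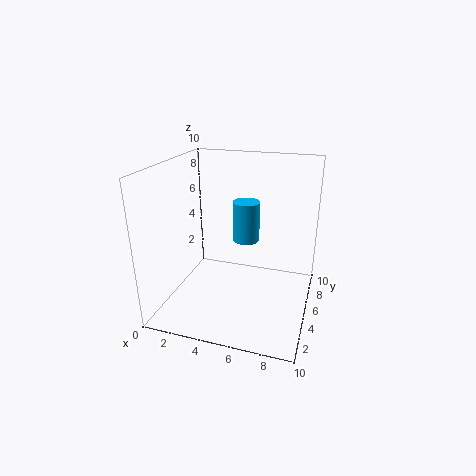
x = 5
y = 7
z = 4
r = 1
c = 'deepskyblue'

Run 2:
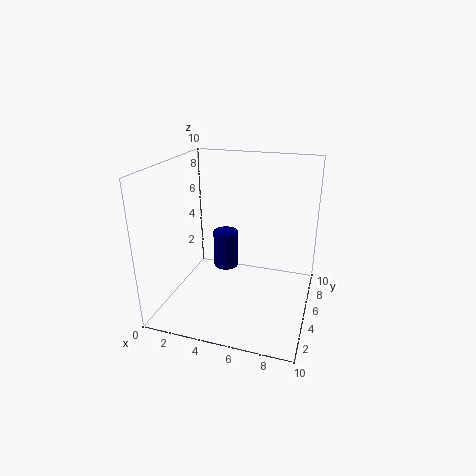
x = 3
y = 8
z = 1
r = 1
c = 'navy'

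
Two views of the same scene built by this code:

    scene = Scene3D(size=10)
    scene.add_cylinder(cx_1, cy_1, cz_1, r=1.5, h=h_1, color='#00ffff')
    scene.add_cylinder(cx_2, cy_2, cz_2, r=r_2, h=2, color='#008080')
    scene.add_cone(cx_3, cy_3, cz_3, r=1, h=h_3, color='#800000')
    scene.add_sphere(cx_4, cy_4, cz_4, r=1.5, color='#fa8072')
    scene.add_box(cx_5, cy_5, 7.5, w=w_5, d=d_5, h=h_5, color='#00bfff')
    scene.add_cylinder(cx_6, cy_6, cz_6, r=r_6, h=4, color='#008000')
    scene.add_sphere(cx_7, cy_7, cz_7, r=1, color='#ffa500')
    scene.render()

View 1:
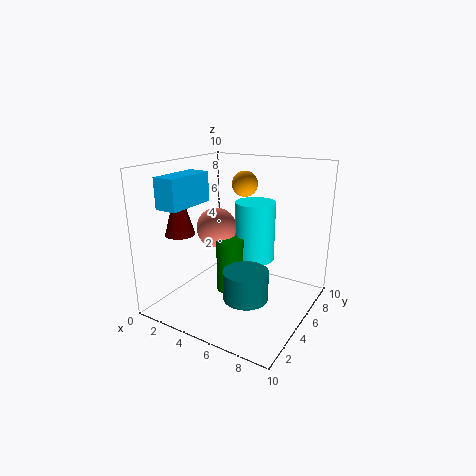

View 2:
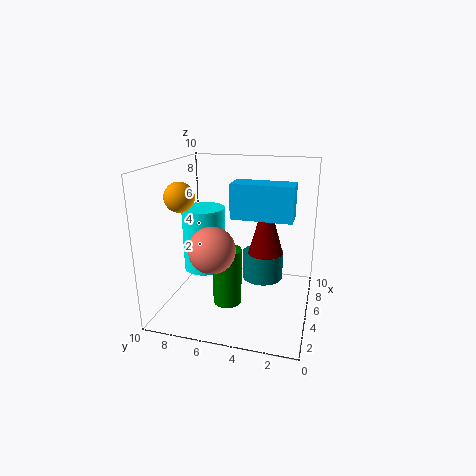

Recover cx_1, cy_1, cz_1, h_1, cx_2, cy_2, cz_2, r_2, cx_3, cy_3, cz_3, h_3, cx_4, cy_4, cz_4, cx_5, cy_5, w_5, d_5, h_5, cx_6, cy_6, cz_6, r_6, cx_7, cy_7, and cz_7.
cx_1 = 5, cy_1 = 7.5, cz_1 = 2.5, h_1 = 4.5, cx_2 = 6.5, cy_2 = 3.5, cz_2 = 1.5, r_2 = 1.5, cx_3 = 2, cy_3 = 2.5, cz_3 = 5.5, h_3 = 3.5, cx_4 = 2.5, cy_4 = 6, cz_4 = 5, cx_5 = 1.5, cy_5 = 1, w_5 = 1.5, d_5 = 3.5, h_5 = 2, cx_6 = 4, cy_6 = 5.5, cz_6 = 0.5, r_6 = 1, cx_7 = 3.5, cy_7 = 8.5, cz_7 = 8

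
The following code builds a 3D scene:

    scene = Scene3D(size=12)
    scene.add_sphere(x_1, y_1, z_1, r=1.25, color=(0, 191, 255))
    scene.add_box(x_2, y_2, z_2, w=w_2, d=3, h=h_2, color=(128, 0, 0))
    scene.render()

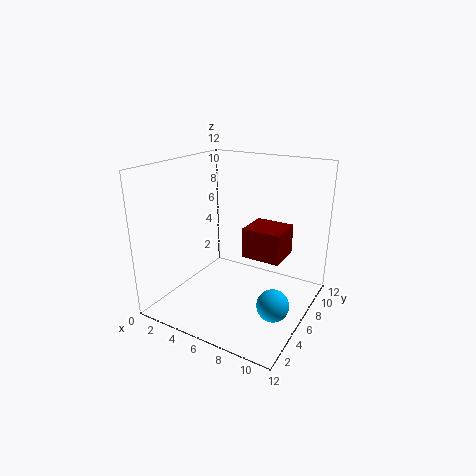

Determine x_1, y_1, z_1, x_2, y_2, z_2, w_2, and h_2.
x_1 = 10.25; y_1 = 4; z_1 = 2; x_2 = 6.5; y_2 = 5.75; z_2 = 4.5; w_2 = 3.25; h_2 = 2.5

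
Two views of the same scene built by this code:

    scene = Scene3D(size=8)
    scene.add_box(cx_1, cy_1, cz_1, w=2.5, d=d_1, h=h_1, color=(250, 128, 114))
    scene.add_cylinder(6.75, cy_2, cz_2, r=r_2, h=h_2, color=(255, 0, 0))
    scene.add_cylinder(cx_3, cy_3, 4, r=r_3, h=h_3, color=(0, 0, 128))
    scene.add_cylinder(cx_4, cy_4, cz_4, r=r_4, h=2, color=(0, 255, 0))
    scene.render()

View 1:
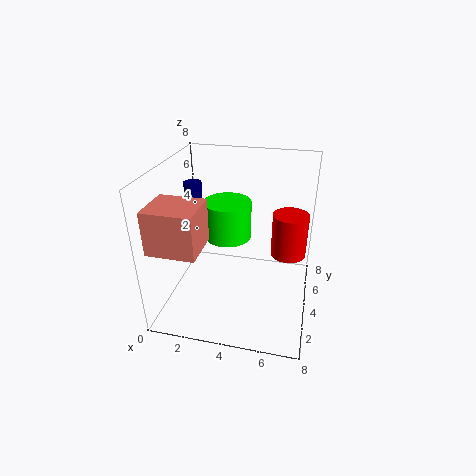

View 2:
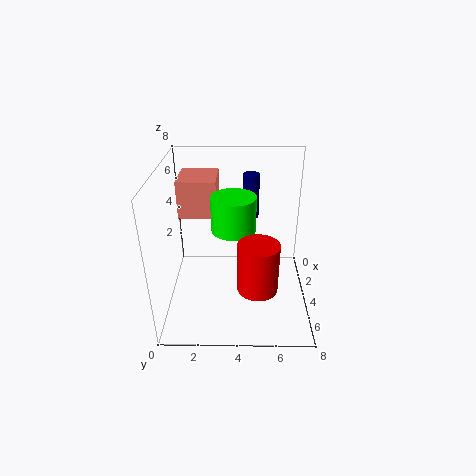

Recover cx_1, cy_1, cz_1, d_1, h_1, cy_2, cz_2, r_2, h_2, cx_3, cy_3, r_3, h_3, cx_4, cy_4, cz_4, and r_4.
cx_1 = 0.25, cy_1 = 0.5, cz_1 = 4.5, d_1 = 2.25, h_1 = 2.25, cy_2 = 5, cz_2 = 2.75, r_2 = 1, h_2 = 2.5, cx_3 = 1.25, cy_3 = 4.75, r_3 = 0.5, h_3 = 2.75, cx_4 = 3.5, cy_4 = 3.75, cz_4 = 4.25, r_4 = 1.25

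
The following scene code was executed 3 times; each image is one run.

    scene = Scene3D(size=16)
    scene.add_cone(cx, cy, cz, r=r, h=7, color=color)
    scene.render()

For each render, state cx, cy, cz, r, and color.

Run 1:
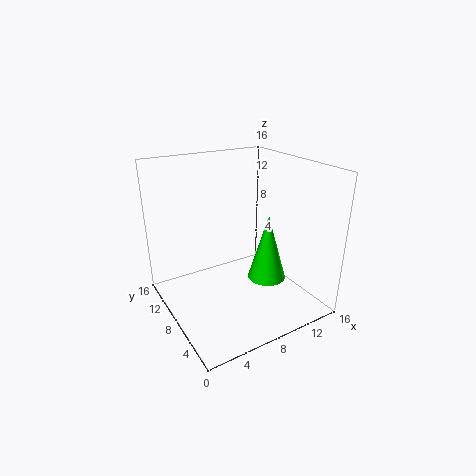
cx = 9.5; cy = 4.5; cz = 4.5; r = 2; color = 'lime'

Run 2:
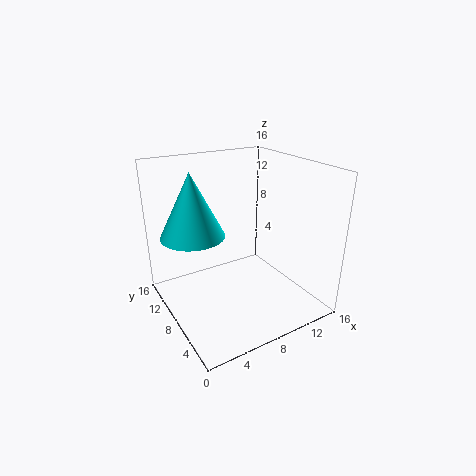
cx = 3.5; cy = 10; cz = 8.5; r = 3.5; color = 'cyan'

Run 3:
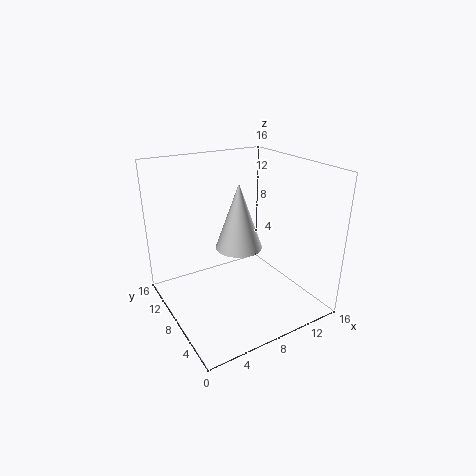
cx = 7.5; cy = 7; cz = 7.5; r = 2.5; color = 'white'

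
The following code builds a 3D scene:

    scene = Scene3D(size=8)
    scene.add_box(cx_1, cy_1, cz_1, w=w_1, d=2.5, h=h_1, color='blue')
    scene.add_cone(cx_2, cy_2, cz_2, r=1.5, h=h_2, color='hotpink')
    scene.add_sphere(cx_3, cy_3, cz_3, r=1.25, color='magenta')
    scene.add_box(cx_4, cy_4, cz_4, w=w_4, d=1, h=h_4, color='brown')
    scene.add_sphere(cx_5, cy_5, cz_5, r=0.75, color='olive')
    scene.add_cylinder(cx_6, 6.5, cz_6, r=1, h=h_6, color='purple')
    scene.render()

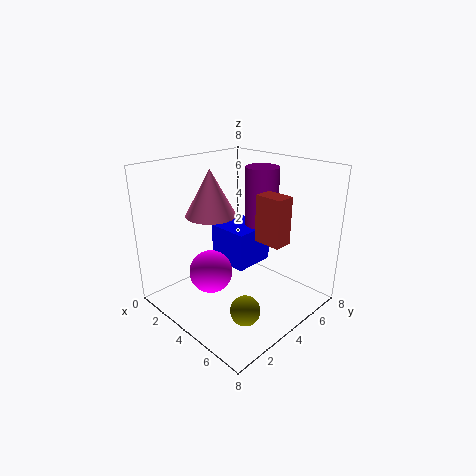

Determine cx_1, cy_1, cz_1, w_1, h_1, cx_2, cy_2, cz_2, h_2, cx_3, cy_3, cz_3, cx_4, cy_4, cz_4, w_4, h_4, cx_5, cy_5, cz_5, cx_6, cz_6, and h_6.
cx_1 = 1.5, cy_1 = 4.25, cz_1 = 1.75, w_1 = 2.5, h_1 = 2.25, cx_2 = 1.75, cy_2 = 4, cz_2 = 4.75, h_2 = 2.75, cx_3 = 2.75, cy_3 = 3, cz_3 = 1.75, cx_4 = 5.25, cy_4 = 4, cz_4 = 4.25, w_4 = 1.5, h_4 = 2.5, cx_5 = 6.5, cy_5 = 2, cz_5 = 1.5, cx_6 = 3.5, cz_6 = 4, h_6 = 3.5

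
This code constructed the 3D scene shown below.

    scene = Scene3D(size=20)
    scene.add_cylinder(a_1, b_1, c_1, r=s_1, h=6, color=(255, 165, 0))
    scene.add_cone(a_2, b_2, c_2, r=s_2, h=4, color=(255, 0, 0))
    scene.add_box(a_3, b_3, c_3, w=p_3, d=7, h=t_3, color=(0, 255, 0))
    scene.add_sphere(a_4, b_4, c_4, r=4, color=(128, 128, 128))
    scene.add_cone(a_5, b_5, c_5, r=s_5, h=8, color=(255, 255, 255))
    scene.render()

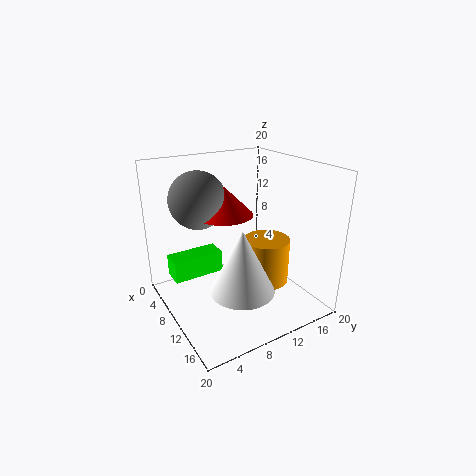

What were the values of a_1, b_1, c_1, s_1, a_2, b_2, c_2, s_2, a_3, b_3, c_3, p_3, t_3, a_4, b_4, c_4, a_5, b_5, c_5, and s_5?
a_1 = 14
b_1 = 12
c_1 = 5
s_1 = 3
a_2 = 8
b_2 = 9
c_2 = 13
s_2 = 4
a_3 = 6
b_3 = 1
c_3 = 5
p_3 = 3
t_3 = 3
a_4 = 6
b_4 = 6
c_4 = 15
a_5 = 16
b_5 = 7
c_5 = 6
s_5 = 4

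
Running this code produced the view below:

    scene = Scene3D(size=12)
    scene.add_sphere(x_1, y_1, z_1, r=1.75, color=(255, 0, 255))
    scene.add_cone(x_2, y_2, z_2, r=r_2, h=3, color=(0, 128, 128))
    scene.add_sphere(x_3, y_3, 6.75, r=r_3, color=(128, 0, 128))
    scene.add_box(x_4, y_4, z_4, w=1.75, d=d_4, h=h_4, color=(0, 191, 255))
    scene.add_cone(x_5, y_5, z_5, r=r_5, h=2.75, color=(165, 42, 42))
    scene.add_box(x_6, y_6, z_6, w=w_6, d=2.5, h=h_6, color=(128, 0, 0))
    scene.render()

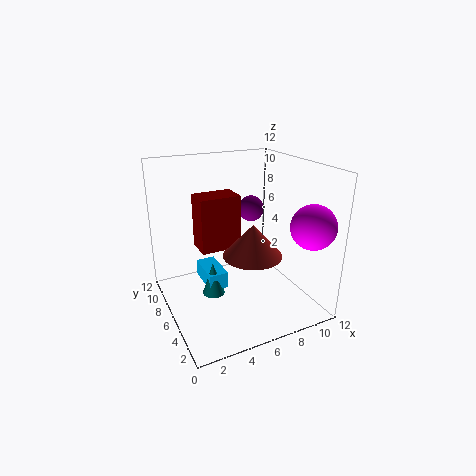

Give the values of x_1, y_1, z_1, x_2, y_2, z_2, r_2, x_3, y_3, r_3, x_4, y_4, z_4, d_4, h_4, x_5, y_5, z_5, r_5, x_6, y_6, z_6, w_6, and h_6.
x_1 = 10.25; y_1 = 1.75; z_1 = 7.75; x_2 = 4.25; y_2 = 7.5; z_2 = 0.25; r_2 = 1; x_3 = 9.5; y_3 = 10.25; r_3 = 1.25; x_4 = 3.75; y_4 = 7; z_4 = 0.75; d_4 = 3.5; h_4 = 1.5; x_5 = 7; y_5 = 5.25; z_5 = 4.5; r_5 = 2.5; x_6 = 3.75; y_6 = 8.5; z_6 = 3.75; w_6 = 3.75; h_6 = 5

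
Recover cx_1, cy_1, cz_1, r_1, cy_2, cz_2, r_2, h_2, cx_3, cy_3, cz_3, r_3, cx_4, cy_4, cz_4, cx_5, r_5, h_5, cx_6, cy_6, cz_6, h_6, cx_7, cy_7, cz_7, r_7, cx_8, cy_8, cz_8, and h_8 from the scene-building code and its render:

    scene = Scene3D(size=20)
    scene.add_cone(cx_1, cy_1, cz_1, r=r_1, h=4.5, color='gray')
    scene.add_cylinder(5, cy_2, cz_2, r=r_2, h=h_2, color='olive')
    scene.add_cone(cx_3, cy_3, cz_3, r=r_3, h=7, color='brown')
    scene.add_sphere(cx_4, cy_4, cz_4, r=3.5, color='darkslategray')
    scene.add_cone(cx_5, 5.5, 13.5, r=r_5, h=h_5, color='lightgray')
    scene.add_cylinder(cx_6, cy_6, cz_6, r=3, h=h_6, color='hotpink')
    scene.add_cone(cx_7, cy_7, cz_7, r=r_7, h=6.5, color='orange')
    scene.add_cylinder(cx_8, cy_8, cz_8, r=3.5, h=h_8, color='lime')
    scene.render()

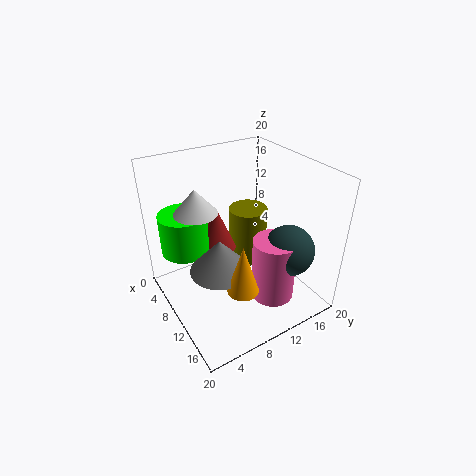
cx_1 = 12
cy_1 = 6
cz_1 = 7.5
r_1 = 4
cy_2 = 15
cz_2 = 2
r_2 = 3
h_2 = 9
cx_3 = 4.5
cy_3 = 9.5
cz_3 = 5.5
r_3 = 3
cx_4 = 15
cy_4 = 15
cz_4 = 9
cx_5 = 6.5
r_5 = 3
h_5 = 3.5
cx_6 = 14.5
cy_6 = 13
cz_6 = 2
h_6 = 9
cx_7 = 16
cy_7 = 7
cz_7 = 6.5
r_7 = 2
cx_8 = 4
cy_8 = 4.5
cz_8 = 6.5
h_8 = 6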